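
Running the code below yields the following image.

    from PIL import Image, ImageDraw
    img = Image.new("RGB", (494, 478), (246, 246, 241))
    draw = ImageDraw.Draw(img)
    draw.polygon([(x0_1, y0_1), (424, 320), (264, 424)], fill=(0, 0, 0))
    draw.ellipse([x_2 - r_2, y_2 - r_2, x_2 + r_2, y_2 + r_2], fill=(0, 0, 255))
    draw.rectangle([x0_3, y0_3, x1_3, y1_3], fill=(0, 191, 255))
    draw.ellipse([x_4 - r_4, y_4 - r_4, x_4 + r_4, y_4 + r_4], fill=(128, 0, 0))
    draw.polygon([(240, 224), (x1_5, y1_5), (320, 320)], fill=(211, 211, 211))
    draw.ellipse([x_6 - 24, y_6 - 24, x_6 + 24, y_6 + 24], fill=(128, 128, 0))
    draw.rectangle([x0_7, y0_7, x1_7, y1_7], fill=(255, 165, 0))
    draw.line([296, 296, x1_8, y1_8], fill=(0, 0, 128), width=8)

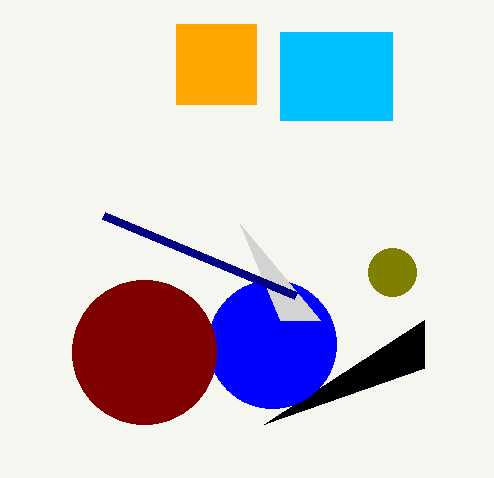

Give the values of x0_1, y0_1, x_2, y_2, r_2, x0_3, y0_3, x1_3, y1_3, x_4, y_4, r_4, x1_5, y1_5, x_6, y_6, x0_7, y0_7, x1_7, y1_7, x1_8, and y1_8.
x0_1 = 424, y0_1 = 368, x_2 = 272, y_2 = 344, r_2 = 64, x0_3 = 280, y0_3 = 32, x1_3 = 392, y1_3 = 120, x_4 = 144, y_4 = 352, r_4 = 72, x1_5 = 280, y1_5 = 320, x_6 = 392, y_6 = 272, x0_7 = 176, y0_7 = 24, x1_7 = 256, y1_7 = 104, x1_8 = 104, y1_8 = 216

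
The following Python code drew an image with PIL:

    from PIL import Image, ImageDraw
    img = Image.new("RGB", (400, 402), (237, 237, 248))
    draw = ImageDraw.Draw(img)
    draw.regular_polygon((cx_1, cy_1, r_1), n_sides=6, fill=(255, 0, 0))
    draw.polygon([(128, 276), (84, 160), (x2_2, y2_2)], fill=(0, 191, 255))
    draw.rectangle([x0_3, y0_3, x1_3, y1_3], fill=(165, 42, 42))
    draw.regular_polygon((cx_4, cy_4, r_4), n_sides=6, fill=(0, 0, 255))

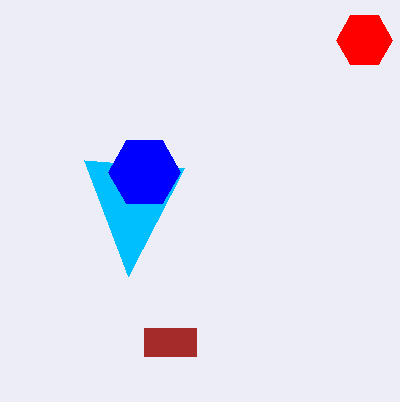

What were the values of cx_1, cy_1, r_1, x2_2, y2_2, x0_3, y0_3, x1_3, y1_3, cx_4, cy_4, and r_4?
cx_1 = 364, cy_1 = 40, r_1 = 28, x2_2 = 184, y2_2 = 168, x0_3 = 144, y0_3 = 328, x1_3 = 196, y1_3 = 356, cx_4 = 144, cy_4 = 172, r_4 = 36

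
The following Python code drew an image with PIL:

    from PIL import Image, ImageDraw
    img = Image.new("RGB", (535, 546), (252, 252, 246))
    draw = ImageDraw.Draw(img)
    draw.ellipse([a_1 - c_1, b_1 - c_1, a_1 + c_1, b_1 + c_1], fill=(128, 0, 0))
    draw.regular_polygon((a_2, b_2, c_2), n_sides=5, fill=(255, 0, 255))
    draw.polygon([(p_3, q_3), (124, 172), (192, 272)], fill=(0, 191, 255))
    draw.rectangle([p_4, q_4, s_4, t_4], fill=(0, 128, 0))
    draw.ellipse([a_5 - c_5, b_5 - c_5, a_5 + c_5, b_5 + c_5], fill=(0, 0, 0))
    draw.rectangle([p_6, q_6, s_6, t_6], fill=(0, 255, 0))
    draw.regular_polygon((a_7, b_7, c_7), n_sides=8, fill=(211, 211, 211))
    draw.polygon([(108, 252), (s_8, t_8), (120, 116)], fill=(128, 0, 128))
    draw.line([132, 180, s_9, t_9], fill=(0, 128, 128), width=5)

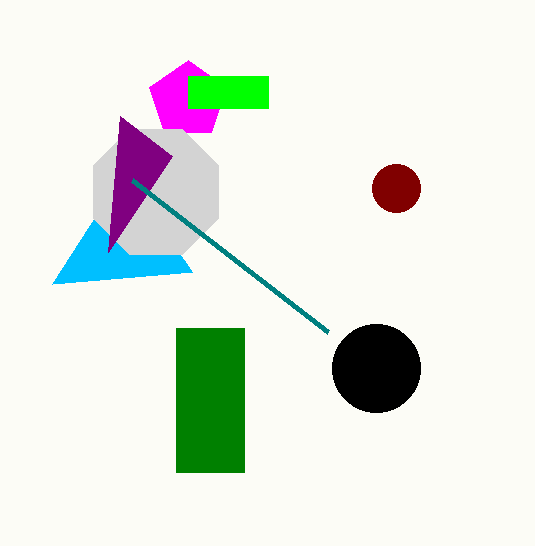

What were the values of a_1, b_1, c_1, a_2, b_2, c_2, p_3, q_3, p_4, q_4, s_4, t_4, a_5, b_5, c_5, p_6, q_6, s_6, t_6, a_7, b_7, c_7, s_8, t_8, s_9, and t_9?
a_1 = 396, b_1 = 188, c_1 = 24, a_2 = 188, b_2 = 100, c_2 = 40, p_3 = 52, q_3 = 284, p_4 = 176, q_4 = 328, s_4 = 244, t_4 = 472, a_5 = 376, b_5 = 368, c_5 = 44, p_6 = 188, q_6 = 76, s_6 = 268, t_6 = 108, a_7 = 156, b_7 = 192, c_7 = 68, s_8 = 172, t_8 = 156, s_9 = 328, t_9 = 332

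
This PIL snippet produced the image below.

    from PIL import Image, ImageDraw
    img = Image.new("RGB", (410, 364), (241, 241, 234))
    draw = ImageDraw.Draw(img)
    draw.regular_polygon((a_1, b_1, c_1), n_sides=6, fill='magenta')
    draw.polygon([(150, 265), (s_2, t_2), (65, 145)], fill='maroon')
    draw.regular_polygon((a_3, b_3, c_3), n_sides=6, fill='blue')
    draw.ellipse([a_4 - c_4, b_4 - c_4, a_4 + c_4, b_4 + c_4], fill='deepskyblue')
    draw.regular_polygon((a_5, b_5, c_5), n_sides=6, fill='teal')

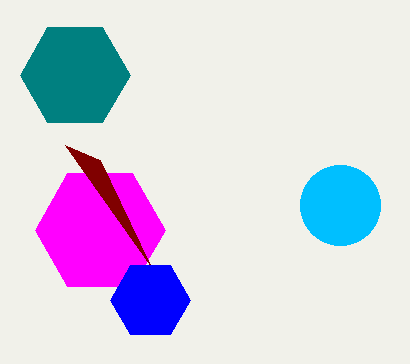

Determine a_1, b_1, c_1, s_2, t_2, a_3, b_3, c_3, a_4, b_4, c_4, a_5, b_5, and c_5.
a_1 = 100; b_1 = 230; c_1 = 65; s_2 = 100; t_2 = 160; a_3 = 150; b_3 = 300; c_3 = 40; a_4 = 340; b_4 = 205; c_4 = 40; a_5 = 75; b_5 = 75; c_5 = 55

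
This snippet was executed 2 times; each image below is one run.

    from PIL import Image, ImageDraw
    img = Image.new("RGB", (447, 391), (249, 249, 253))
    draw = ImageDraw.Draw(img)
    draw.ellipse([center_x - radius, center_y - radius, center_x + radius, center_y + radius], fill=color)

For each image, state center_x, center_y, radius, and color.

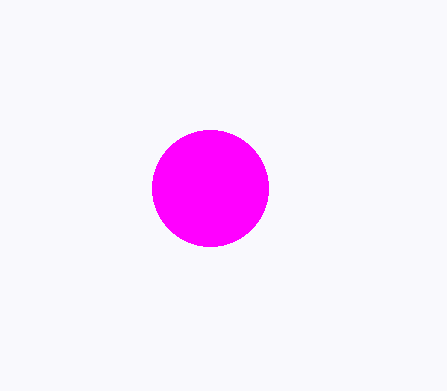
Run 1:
center_x = 210, center_y = 188, radius = 58, color = 'magenta'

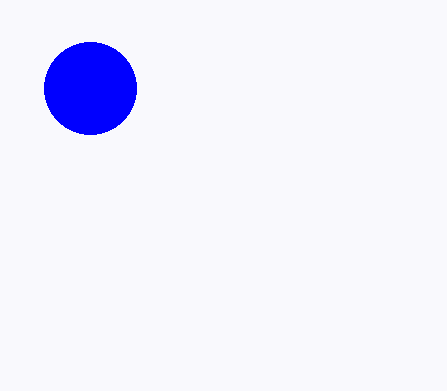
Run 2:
center_x = 90; center_y = 88; radius = 46; color = 'blue'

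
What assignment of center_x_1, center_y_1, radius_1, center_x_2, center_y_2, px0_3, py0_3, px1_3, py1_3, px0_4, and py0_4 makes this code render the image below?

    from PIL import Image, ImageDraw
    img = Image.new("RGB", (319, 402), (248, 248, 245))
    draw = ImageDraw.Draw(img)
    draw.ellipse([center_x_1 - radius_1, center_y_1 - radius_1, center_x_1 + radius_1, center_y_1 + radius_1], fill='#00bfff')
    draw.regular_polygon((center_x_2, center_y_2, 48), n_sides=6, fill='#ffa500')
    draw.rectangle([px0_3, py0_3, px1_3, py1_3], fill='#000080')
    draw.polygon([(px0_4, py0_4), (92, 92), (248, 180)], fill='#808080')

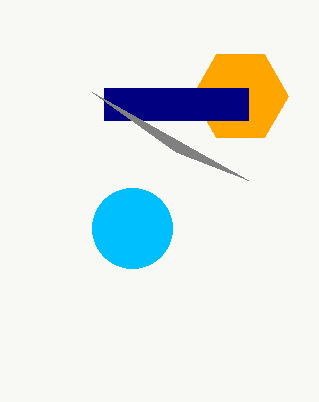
center_x_1 = 132
center_y_1 = 228
radius_1 = 40
center_x_2 = 240
center_y_2 = 96
px0_3 = 104
py0_3 = 88
px1_3 = 248
py1_3 = 120
px0_4 = 176
py0_4 = 152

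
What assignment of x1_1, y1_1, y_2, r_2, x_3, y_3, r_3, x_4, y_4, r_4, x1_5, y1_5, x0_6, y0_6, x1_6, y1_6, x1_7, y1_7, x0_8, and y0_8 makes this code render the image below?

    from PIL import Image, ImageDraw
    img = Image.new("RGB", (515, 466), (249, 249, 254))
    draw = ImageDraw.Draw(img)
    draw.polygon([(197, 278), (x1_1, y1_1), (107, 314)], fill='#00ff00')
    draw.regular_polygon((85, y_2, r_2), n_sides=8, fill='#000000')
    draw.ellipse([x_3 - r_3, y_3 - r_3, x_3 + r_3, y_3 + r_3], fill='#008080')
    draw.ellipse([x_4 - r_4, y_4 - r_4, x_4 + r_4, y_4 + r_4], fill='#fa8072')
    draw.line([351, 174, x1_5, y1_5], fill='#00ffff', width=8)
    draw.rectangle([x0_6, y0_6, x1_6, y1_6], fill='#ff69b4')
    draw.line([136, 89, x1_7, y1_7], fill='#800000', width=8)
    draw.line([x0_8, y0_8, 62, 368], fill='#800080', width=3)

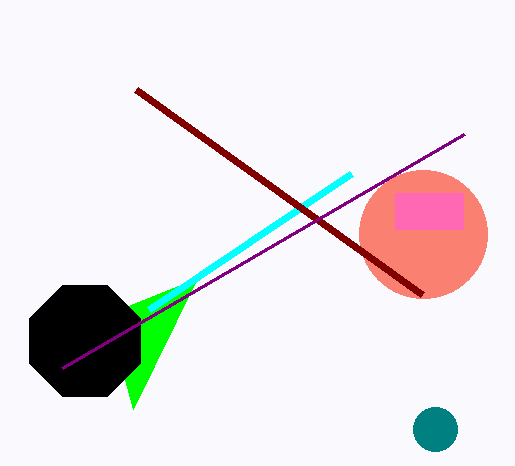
x1_1 = 133, y1_1 = 409, y_2 = 341, r_2 = 60, x_3 = 435, y_3 = 429, r_3 = 22, x_4 = 423, y_4 = 234, r_4 = 64, x1_5 = 149, y1_5 = 310, x0_6 = 395, y0_6 = 193, x1_6 = 463, y1_6 = 229, x1_7 = 422, y1_7 = 294, x0_8 = 464, y0_8 = 134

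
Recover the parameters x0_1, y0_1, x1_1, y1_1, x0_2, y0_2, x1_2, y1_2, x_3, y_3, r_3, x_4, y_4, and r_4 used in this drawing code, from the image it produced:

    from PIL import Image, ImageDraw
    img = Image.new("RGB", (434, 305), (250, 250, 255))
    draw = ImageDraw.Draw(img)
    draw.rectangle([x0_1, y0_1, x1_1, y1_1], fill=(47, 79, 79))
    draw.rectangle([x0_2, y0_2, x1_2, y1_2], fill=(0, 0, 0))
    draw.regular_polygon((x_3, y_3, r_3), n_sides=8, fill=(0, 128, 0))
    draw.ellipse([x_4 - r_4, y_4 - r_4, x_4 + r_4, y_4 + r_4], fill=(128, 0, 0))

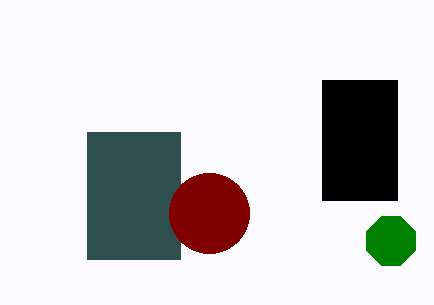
x0_1 = 87
y0_1 = 132
x1_1 = 180
y1_1 = 259
x0_2 = 322
y0_2 = 80
x1_2 = 397
y1_2 = 200
x_3 = 391
y_3 = 241
r_3 = 26
x_4 = 209
y_4 = 213
r_4 = 40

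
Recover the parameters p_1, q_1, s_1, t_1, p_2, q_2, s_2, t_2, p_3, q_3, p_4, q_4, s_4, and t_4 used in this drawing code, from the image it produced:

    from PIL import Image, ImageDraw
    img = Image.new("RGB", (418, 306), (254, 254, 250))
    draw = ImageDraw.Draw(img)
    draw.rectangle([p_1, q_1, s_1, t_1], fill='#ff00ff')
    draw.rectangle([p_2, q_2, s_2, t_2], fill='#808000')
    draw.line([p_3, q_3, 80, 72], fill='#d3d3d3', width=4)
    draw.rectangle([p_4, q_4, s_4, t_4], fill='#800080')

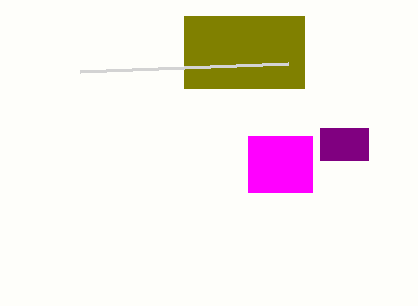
p_1 = 248
q_1 = 136
s_1 = 312
t_1 = 192
p_2 = 184
q_2 = 16
s_2 = 304
t_2 = 88
p_3 = 288
q_3 = 64
p_4 = 320
q_4 = 128
s_4 = 368
t_4 = 160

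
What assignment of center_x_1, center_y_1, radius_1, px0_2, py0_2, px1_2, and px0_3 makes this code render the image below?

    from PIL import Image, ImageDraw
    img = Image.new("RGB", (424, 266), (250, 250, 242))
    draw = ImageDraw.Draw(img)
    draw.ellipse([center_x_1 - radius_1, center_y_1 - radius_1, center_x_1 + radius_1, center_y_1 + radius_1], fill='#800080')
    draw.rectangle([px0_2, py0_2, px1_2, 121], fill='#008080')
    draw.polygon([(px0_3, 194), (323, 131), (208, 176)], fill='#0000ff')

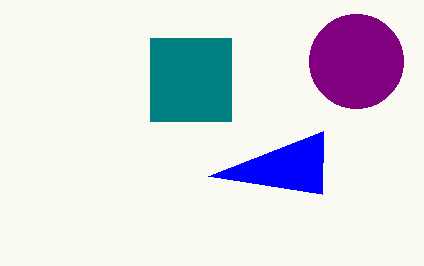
center_x_1 = 356
center_y_1 = 61
radius_1 = 47
px0_2 = 150
py0_2 = 38
px1_2 = 231
px0_3 = 322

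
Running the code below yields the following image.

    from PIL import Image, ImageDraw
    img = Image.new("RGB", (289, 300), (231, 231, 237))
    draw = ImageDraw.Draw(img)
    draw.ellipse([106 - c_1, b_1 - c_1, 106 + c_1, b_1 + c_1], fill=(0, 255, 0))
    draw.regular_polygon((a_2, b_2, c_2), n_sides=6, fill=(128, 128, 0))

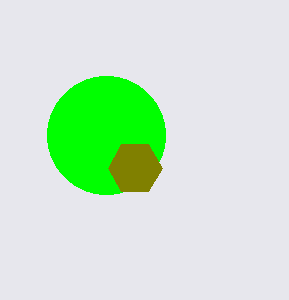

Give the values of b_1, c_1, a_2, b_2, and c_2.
b_1 = 135, c_1 = 59, a_2 = 135, b_2 = 168, c_2 = 27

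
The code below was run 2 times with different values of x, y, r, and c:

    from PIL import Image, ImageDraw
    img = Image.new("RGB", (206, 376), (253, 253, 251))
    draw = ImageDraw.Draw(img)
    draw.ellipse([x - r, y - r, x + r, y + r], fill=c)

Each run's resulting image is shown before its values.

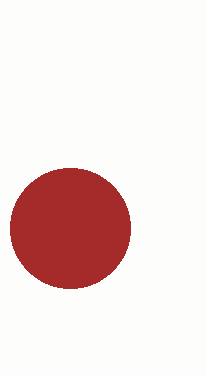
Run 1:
x = 70; y = 228; r = 60; c = 'brown'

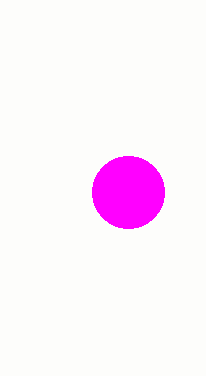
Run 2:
x = 128, y = 192, r = 36, c = 'magenta'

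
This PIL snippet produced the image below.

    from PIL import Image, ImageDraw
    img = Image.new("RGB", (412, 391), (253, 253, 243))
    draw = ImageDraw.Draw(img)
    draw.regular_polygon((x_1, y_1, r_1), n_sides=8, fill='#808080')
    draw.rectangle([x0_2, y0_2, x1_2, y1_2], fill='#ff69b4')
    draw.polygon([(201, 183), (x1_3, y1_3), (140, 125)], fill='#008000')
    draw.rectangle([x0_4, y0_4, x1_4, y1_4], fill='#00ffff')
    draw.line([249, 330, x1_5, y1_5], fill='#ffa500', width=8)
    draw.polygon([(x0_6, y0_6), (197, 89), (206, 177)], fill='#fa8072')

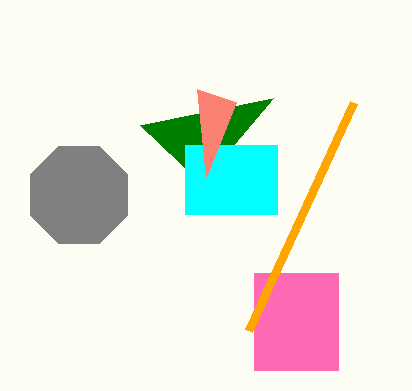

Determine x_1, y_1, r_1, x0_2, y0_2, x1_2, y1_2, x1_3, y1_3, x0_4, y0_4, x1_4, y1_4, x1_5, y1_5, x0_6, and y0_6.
x_1 = 79; y_1 = 195; r_1 = 53; x0_2 = 254; y0_2 = 273; x1_2 = 338; y1_2 = 370; x1_3 = 273; y1_3 = 98; x0_4 = 185; y0_4 = 145; x1_4 = 277; y1_4 = 214; x1_5 = 354; y1_5 = 102; x0_6 = 236; y0_6 = 102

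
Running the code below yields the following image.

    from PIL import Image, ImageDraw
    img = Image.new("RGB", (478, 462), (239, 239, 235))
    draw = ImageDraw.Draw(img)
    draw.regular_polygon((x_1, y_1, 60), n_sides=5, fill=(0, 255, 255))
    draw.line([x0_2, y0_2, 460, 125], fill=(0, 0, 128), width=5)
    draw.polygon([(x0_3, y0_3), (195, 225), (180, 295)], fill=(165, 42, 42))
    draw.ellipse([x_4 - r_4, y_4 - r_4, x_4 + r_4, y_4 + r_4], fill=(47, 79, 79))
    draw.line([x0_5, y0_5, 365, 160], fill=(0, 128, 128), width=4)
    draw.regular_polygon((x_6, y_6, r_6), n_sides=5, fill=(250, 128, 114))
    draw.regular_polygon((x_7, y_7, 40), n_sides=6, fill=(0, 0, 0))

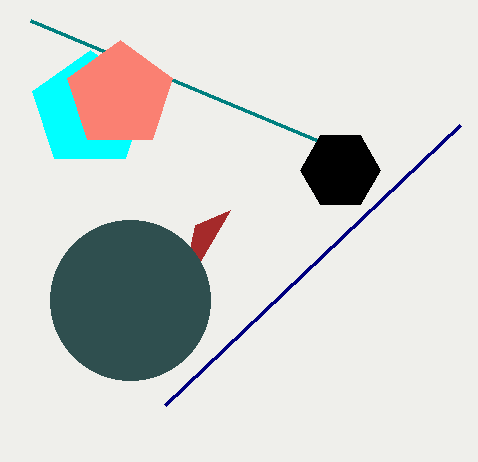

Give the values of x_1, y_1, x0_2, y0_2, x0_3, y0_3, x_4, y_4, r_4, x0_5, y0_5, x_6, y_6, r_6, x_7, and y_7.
x_1 = 90; y_1 = 110; x0_2 = 165; y0_2 = 405; x0_3 = 230; y0_3 = 210; x_4 = 130; y_4 = 300; r_4 = 80; x0_5 = 30; y0_5 = 20; x_6 = 120; y_6 = 95; r_6 = 55; x_7 = 340; y_7 = 170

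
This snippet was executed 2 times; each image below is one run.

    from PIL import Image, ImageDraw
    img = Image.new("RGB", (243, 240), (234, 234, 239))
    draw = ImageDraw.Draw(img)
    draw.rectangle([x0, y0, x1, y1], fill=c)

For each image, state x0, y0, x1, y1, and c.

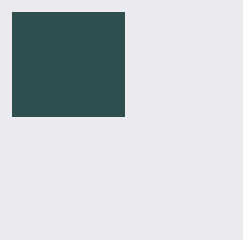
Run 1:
x0 = 12, y0 = 12, x1 = 124, y1 = 116, c = 'darkslategray'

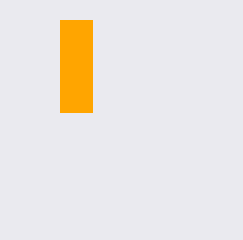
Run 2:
x0 = 60
y0 = 20
x1 = 92
y1 = 112
c = 'orange'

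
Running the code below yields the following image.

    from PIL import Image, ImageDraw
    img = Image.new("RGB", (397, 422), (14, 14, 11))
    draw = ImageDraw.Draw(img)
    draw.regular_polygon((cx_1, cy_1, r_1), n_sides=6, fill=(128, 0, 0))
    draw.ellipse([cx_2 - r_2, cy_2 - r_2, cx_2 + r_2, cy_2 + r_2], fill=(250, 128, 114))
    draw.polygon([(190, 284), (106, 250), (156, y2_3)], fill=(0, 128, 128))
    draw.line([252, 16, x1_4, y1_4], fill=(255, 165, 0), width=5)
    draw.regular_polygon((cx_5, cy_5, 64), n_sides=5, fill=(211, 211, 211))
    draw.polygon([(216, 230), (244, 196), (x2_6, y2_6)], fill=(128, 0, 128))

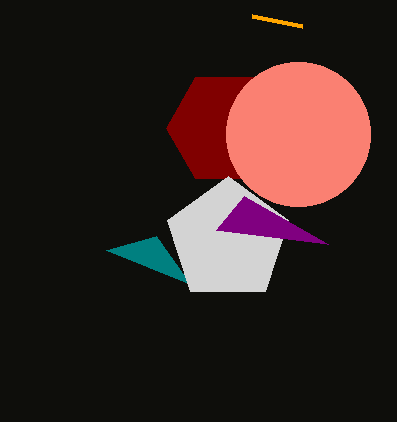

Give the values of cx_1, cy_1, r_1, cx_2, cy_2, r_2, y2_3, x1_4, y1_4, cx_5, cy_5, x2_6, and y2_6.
cx_1 = 224
cy_1 = 128
r_1 = 58
cx_2 = 298
cy_2 = 134
r_2 = 72
y2_3 = 236
x1_4 = 302
y1_4 = 26
cx_5 = 228
cy_5 = 240
x2_6 = 328
y2_6 = 244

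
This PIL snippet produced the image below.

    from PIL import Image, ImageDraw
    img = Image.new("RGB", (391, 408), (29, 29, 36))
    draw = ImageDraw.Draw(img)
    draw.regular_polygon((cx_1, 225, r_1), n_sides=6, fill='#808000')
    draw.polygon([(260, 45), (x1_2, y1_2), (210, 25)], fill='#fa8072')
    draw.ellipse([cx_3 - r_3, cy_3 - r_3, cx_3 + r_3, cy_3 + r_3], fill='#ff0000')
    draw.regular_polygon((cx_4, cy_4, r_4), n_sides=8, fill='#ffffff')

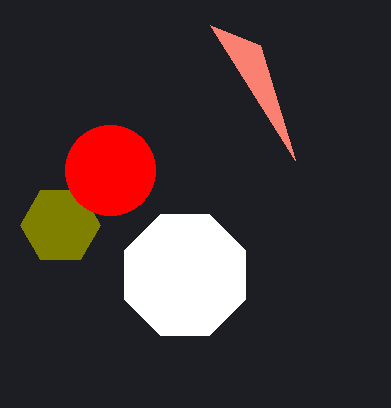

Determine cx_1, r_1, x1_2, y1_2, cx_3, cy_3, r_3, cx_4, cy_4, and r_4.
cx_1 = 60, r_1 = 40, x1_2 = 295, y1_2 = 160, cx_3 = 110, cy_3 = 170, r_3 = 45, cx_4 = 185, cy_4 = 275, r_4 = 65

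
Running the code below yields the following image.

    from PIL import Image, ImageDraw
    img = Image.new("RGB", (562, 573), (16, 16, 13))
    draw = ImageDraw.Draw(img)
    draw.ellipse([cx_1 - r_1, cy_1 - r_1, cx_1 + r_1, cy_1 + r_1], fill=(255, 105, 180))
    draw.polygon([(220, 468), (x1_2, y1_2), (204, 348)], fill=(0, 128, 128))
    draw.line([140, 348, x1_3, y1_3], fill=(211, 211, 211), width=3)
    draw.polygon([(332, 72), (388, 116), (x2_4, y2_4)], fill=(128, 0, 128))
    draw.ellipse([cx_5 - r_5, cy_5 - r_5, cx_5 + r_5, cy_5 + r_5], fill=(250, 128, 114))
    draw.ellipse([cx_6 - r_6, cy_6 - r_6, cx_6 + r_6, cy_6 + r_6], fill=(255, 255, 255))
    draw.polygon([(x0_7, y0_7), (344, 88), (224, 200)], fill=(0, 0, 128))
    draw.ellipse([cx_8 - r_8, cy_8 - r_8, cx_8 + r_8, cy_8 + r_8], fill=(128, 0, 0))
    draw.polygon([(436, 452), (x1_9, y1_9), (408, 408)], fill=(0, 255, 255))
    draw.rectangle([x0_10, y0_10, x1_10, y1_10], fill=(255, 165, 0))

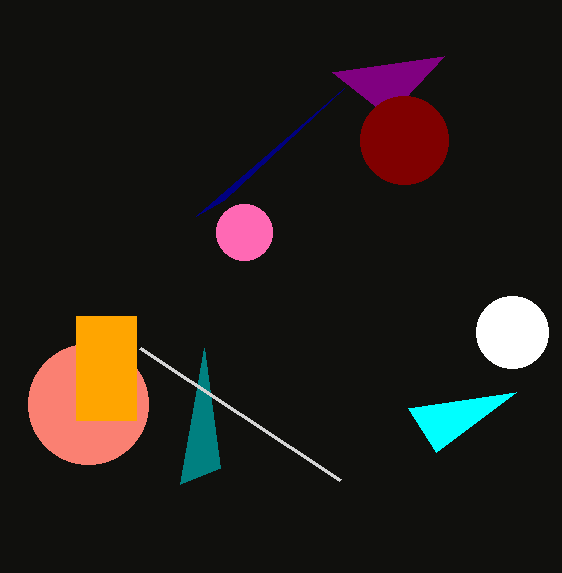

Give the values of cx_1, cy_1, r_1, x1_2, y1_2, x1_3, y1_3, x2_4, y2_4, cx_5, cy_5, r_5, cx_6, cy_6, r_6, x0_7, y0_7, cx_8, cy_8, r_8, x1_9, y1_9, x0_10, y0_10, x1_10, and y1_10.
cx_1 = 244
cy_1 = 232
r_1 = 28
x1_2 = 180
y1_2 = 484
x1_3 = 340
y1_3 = 480
x2_4 = 444
y2_4 = 56
cx_5 = 88
cy_5 = 404
r_5 = 60
cx_6 = 512
cy_6 = 332
r_6 = 36
x0_7 = 196
y0_7 = 216
cx_8 = 404
cy_8 = 140
r_8 = 44
x1_9 = 516
y1_9 = 392
x0_10 = 76
y0_10 = 316
x1_10 = 136
y1_10 = 420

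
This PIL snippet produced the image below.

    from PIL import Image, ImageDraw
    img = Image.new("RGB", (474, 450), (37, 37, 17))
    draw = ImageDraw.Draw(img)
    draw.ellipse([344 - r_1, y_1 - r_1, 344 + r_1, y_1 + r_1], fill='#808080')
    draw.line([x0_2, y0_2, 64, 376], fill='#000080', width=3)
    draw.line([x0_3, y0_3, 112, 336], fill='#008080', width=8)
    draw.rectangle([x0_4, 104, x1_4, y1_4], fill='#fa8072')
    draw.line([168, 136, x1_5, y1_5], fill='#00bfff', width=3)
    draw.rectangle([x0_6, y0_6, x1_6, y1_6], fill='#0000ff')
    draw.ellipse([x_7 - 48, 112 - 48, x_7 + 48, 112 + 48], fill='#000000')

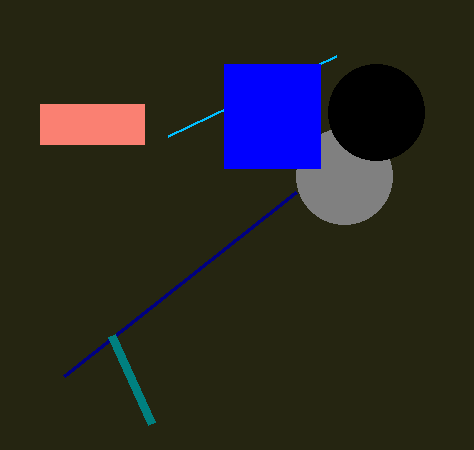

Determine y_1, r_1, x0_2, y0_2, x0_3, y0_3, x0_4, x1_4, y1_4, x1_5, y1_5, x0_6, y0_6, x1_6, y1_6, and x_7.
y_1 = 176, r_1 = 48, x0_2 = 296, y0_2 = 192, x0_3 = 152, y0_3 = 424, x0_4 = 40, x1_4 = 144, y1_4 = 144, x1_5 = 336, y1_5 = 56, x0_6 = 224, y0_6 = 64, x1_6 = 320, y1_6 = 168, x_7 = 376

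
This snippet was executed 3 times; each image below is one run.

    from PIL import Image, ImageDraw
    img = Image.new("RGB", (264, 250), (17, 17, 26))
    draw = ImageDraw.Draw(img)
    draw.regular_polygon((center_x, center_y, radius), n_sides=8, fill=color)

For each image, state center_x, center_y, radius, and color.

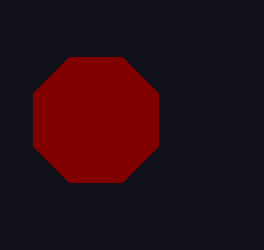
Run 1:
center_x = 96; center_y = 120; radius = 68; color = 'maroon'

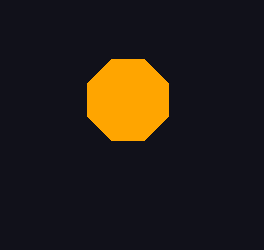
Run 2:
center_x = 128; center_y = 100; radius = 44; color = 'orange'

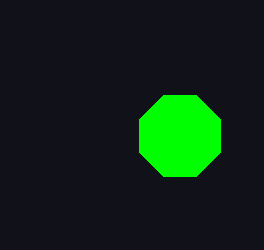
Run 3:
center_x = 180; center_y = 136; radius = 44; color = 'lime'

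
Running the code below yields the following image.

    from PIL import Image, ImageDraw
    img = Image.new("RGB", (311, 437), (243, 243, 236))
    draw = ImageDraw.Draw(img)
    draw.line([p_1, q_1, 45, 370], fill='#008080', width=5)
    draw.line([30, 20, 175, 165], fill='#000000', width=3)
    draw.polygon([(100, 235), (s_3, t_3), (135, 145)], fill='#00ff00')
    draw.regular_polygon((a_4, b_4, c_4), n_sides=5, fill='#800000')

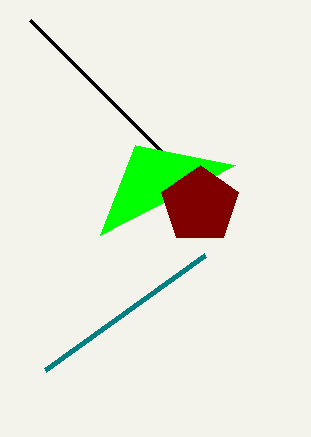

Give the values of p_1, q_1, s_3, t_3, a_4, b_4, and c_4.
p_1 = 205, q_1 = 255, s_3 = 235, t_3 = 165, a_4 = 200, b_4 = 205, c_4 = 40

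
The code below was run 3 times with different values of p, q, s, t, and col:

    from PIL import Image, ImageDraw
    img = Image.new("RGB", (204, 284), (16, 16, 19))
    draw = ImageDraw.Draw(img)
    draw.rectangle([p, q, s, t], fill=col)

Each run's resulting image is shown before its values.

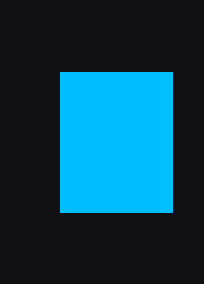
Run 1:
p = 60
q = 72
s = 172
t = 212
col = 'deepskyblue'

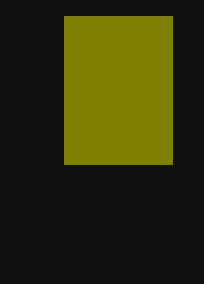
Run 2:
p = 64, q = 16, s = 172, t = 164, col = 'olive'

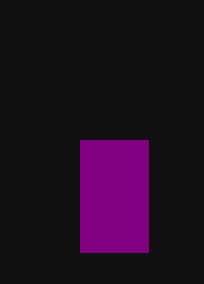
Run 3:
p = 80; q = 140; s = 148; t = 252; col = 'purple'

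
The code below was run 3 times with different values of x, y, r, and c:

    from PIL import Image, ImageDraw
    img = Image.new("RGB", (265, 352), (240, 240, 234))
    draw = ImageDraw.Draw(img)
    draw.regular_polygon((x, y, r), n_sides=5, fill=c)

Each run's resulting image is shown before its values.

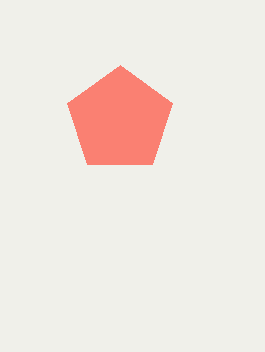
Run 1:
x = 120
y = 120
r = 55
c = 'salmon'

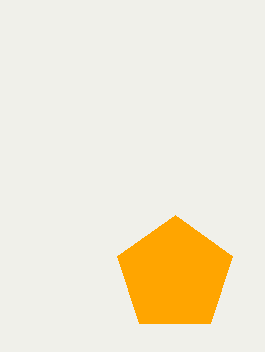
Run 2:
x = 175; y = 275; r = 60; c = 'orange'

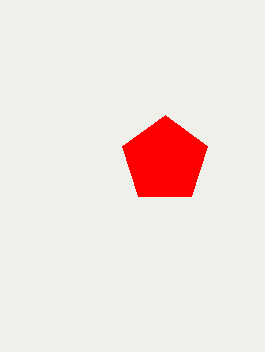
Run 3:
x = 165; y = 160; r = 45; c = 'red'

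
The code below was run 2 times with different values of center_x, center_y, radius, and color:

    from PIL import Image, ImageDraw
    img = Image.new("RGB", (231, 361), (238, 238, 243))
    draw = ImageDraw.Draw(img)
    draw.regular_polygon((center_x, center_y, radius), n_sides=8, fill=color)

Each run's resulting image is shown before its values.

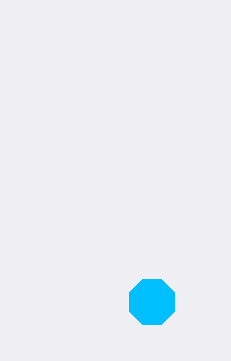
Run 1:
center_x = 152, center_y = 302, radius = 24, color = 'deepskyblue'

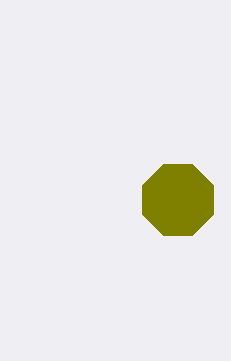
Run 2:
center_x = 178; center_y = 200; radius = 38; color = 'olive'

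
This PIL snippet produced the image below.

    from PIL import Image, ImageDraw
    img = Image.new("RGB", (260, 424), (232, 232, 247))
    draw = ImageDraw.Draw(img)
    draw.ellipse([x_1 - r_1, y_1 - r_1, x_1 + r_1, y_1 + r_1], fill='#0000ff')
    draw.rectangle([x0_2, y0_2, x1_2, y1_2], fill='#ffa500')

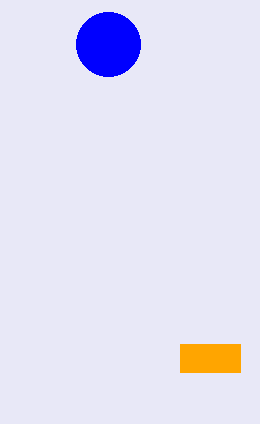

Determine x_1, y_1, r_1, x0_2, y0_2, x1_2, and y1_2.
x_1 = 108; y_1 = 44; r_1 = 32; x0_2 = 180; y0_2 = 344; x1_2 = 240; y1_2 = 372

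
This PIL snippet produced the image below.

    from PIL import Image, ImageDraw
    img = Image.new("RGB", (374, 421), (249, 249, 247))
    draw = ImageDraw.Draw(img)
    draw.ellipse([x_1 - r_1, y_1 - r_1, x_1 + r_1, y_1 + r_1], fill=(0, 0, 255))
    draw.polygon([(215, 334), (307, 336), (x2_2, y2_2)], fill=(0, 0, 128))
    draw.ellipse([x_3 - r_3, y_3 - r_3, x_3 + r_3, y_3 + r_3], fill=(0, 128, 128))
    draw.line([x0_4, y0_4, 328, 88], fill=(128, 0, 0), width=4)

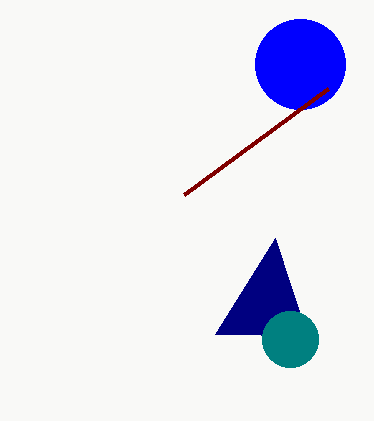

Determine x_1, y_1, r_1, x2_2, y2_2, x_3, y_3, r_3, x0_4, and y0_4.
x_1 = 300, y_1 = 64, r_1 = 45, x2_2 = 275, y2_2 = 238, x_3 = 290, y_3 = 339, r_3 = 28, x0_4 = 184, y0_4 = 194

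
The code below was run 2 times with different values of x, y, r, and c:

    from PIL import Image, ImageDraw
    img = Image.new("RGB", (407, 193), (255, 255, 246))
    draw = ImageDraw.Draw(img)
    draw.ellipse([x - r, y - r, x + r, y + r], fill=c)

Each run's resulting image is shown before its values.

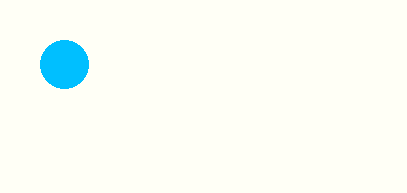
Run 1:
x = 64; y = 64; r = 24; c = 'deepskyblue'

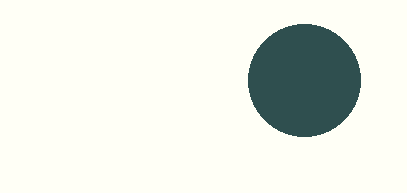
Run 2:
x = 304
y = 80
r = 56
c = 'darkslategray'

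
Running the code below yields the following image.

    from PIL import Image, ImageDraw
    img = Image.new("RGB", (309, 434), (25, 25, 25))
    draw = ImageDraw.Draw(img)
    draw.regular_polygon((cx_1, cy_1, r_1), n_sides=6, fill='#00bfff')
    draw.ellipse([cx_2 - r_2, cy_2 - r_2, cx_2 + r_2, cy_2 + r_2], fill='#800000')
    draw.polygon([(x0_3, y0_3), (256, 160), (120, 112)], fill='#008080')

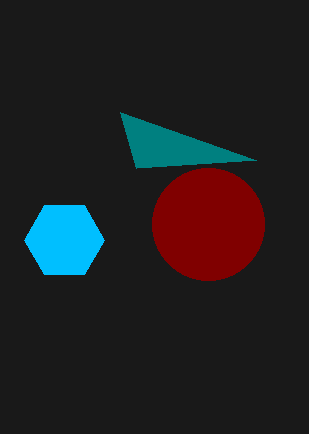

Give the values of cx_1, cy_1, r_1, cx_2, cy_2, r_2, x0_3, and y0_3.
cx_1 = 64, cy_1 = 240, r_1 = 40, cx_2 = 208, cy_2 = 224, r_2 = 56, x0_3 = 136, y0_3 = 168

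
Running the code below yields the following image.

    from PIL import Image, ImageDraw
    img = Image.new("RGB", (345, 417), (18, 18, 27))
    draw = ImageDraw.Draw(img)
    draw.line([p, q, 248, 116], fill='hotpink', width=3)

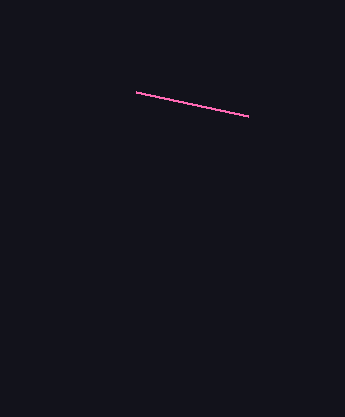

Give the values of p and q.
p = 136; q = 92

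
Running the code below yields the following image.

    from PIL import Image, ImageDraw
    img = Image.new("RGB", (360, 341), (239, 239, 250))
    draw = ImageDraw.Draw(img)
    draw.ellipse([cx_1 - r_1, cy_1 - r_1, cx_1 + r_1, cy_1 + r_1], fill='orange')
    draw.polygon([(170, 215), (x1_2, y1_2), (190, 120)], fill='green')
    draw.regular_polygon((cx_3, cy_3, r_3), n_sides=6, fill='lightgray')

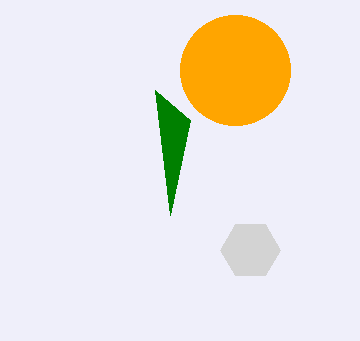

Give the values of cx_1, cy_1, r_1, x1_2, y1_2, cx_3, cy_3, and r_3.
cx_1 = 235
cy_1 = 70
r_1 = 55
x1_2 = 155
y1_2 = 90
cx_3 = 250
cy_3 = 250
r_3 = 30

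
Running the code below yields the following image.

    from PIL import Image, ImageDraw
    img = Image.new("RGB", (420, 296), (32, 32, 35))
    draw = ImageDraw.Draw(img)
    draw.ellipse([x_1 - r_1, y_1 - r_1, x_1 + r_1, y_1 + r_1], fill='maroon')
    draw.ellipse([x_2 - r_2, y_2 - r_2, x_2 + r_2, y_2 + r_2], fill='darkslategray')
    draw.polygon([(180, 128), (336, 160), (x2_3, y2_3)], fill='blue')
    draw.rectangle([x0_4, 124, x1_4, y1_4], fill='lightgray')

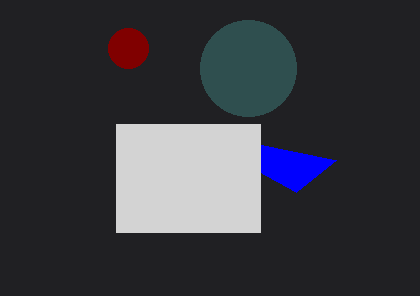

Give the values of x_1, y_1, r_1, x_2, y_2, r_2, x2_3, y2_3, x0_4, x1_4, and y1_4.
x_1 = 128; y_1 = 48; r_1 = 20; x_2 = 248; y_2 = 68; r_2 = 48; x2_3 = 296; y2_3 = 192; x0_4 = 116; x1_4 = 260; y1_4 = 232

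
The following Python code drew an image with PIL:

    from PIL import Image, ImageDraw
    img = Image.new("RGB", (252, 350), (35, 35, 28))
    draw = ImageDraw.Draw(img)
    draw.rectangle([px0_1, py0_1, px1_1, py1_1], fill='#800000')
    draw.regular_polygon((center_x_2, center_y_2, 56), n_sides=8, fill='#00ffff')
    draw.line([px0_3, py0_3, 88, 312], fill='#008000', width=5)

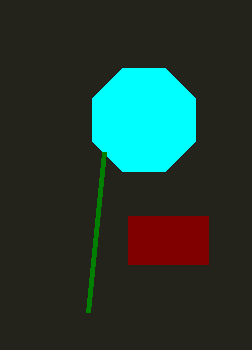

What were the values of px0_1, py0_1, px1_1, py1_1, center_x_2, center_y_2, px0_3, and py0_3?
px0_1 = 128; py0_1 = 216; px1_1 = 208; py1_1 = 264; center_x_2 = 144; center_y_2 = 120; px0_3 = 104; py0_3 = 152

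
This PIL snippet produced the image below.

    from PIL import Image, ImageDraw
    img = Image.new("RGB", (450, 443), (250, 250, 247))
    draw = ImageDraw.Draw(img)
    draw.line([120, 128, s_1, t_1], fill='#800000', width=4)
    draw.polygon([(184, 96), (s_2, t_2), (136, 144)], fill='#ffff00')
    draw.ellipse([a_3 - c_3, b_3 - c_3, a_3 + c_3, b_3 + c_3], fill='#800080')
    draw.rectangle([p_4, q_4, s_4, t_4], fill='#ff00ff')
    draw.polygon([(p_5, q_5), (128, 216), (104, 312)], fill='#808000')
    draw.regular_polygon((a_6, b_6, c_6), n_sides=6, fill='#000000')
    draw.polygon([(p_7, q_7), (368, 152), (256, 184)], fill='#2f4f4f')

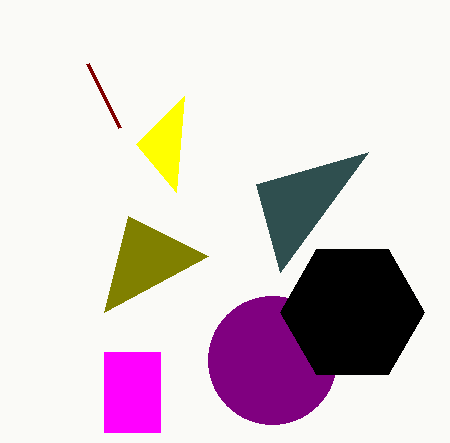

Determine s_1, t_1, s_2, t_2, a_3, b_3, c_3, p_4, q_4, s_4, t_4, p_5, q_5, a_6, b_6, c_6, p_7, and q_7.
s_1 = 88; t_1 = 64; s_2 = 176; t_2 = 192; a_3 = 272; b_3 = 360; c_3 = 64; p_4 = 104; q_4 = 352; s_4 = 160; t_4 = 432; p_5 = 208; q_5 = 256; a_6 = 352; b_6 = 312; c_6 = 72; p_7 = 280; q_7 = 272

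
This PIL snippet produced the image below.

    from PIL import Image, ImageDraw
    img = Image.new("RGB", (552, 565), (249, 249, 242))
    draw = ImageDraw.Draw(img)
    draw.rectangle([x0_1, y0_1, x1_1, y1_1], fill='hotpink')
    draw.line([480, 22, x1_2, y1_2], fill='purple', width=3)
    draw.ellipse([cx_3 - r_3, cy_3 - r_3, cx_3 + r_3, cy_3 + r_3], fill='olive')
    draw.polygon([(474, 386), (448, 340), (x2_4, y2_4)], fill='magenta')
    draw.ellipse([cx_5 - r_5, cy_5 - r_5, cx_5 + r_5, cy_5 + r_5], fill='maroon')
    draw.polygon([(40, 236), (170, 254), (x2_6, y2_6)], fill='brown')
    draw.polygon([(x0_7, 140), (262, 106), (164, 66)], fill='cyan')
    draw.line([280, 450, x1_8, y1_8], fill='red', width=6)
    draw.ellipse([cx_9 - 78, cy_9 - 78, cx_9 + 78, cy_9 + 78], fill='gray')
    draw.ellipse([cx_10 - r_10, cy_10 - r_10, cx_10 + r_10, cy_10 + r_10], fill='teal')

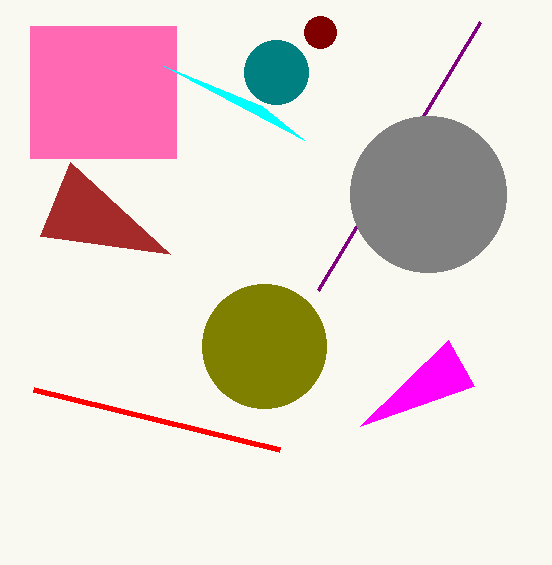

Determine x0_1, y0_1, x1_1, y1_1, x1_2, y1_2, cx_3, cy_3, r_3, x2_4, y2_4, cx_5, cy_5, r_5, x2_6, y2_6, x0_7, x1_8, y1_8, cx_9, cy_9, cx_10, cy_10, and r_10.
x0_1 = 30
y0_1 = 26
x1_1 = 176
y1_1 = 158
x1_2 = 318
y1_2 = 290
cx_3 = 264
cy_3 = 346
r_3 = 62
x2_4 = 360
y2_4 = 426
cx_5 = 320
cy_5 = 32
r_5 = 16
x2_6 = 70
y2_6 = 162
x0_7 = 304
x1_8 = 34
y1_8 = 390
cx_9 = 428
cy_9 = 194
cx_10 = 276
cy_10 = 72
r_10 = 32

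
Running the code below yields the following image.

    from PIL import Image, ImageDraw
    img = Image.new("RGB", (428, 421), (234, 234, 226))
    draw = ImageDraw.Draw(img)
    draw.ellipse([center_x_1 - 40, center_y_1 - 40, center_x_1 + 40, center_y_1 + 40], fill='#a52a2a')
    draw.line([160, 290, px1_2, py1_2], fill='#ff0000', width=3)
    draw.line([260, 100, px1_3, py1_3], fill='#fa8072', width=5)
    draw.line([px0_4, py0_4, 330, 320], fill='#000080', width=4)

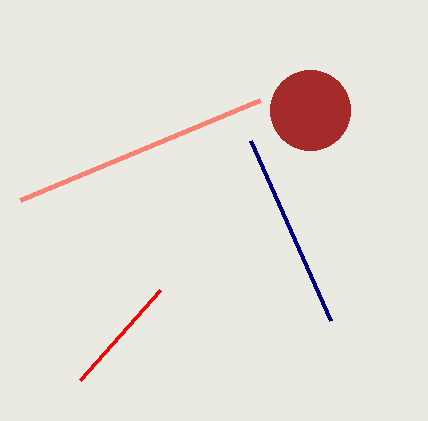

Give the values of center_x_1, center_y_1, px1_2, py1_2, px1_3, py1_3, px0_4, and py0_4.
center_x_1 = 310; center_y_1 = 110; px1_2 = 80; py1_2 = 380; px1_3 = 20; py1_3 = 200; px0_4 = 250; py0_4 = 140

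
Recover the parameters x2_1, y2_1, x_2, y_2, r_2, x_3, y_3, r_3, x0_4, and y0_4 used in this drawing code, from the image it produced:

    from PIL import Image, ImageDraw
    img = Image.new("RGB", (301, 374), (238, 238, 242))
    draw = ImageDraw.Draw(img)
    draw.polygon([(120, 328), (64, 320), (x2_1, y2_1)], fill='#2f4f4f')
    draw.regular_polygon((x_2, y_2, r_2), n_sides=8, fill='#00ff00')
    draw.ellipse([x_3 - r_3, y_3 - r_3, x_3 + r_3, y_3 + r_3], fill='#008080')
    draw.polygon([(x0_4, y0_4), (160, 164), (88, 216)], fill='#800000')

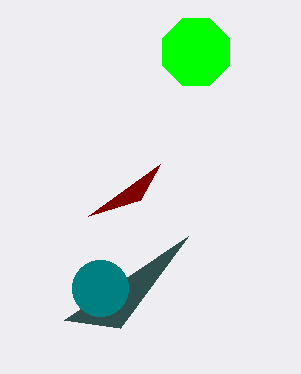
x2_1 = 188, y2_1 = 236, x_2 = 196, y_2 = 52, r_2 = 36, x_3 = 100, y_3 = 288, r_3 = 28, x0_4 = 140, y0_4 = 200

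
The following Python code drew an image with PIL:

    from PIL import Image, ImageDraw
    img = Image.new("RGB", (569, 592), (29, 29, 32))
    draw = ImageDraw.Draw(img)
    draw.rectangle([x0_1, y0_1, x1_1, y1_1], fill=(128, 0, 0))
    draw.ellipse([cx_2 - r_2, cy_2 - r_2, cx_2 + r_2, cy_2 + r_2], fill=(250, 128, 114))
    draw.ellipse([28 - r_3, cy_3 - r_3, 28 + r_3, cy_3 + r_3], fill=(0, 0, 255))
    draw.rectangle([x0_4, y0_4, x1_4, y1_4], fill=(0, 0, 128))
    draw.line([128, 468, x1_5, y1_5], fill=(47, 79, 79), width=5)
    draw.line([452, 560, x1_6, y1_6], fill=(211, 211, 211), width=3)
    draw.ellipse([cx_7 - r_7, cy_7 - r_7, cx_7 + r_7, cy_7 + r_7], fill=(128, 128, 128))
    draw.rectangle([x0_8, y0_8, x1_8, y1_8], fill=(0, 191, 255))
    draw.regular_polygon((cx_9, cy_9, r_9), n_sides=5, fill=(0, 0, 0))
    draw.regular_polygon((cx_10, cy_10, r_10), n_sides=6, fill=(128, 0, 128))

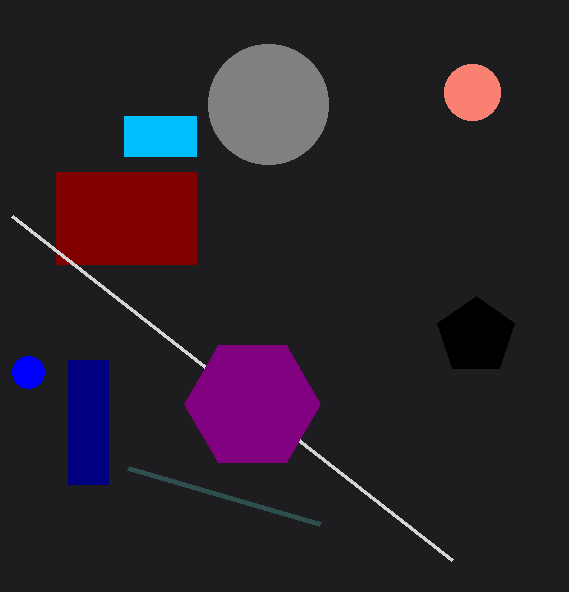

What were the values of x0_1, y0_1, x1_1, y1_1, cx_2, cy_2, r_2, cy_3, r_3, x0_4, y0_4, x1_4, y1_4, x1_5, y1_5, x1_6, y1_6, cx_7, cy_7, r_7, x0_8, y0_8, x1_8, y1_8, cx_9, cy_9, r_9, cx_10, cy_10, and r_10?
x0_1 = 56; y0_1 = 172; x1_1 = 196; y1_1 = 264; cx_2 = 472; cy_2 = 92; r_2 = 28; cy_3 = 372; r_3 = 16; x0_4 = 68; y0_4 = 360; x1_4 = 108; y1_4 = 484; x1_5 = 320; y1_5 = 524; x1_6 = 12; y1_6 = 216; cx_7 = 268; cy_7 = 104; r_7 = 60; x0_8 = 124; y0_8 = 116; x1_8 = 196; y1_8 = 156; cx_9 = 476; cy_9 = 336; r_9 = 40; cx_10 = 252; cy_10 = 404; r_10 = 68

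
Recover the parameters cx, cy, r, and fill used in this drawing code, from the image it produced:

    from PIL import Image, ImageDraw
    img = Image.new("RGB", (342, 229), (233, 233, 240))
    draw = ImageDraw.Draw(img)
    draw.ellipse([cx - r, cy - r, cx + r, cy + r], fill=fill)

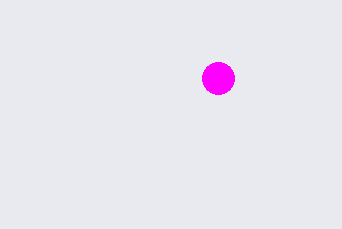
cx = 218
cy = 78
r = 16
fill = 'magenta'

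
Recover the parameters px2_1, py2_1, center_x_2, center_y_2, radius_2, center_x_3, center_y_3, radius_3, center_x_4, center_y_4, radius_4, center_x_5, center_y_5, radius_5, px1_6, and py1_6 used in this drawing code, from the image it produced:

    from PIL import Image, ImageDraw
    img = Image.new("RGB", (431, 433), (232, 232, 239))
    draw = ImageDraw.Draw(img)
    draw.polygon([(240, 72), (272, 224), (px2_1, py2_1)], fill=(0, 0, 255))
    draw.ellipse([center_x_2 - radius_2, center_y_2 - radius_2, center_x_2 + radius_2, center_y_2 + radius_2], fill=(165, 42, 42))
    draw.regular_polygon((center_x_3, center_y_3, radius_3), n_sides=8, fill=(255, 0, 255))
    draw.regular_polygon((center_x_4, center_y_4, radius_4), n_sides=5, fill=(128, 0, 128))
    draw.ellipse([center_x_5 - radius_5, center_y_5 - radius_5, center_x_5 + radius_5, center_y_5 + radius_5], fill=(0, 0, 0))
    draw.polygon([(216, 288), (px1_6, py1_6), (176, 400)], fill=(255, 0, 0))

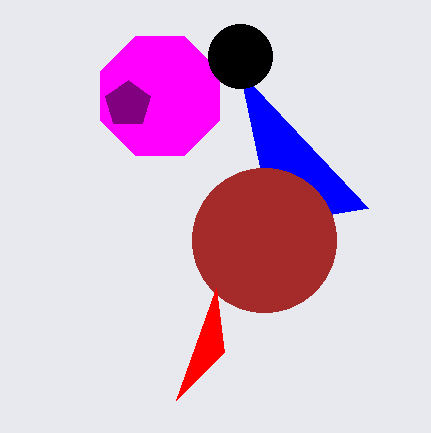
px2_1 = 368, py2_1 = 208, center_x_2 = 264, center_y_2 = 240, radius_2 = 72, center_x_3 = 160, center_y_3 = 96, radius_3 = 64, center_x_4 = 128, center_y_4 = 104, radius_4 = 24, center_x_5 = 240, center_y_5 = 56, radius_5 = 32, px1_6 = 224, py1_6 = 352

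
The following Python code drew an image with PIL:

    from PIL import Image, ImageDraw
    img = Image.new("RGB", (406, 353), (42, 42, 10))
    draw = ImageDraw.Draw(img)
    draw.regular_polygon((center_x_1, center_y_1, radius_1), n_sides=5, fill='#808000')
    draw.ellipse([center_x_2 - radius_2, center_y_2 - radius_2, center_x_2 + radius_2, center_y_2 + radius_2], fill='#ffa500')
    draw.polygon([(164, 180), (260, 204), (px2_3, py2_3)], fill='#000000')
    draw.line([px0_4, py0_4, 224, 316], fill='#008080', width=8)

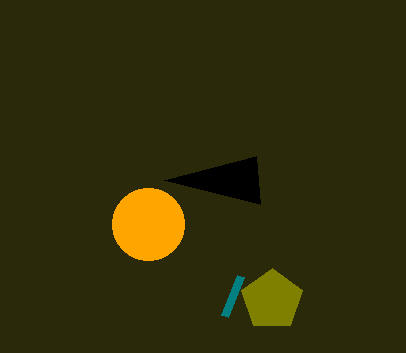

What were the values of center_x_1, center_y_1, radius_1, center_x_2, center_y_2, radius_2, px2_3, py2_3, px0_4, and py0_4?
center_x_1 = 272; center_y_1 = 300; radius_1 = 32; center_x_2 = 148; center_y_2 = 224; radius_2 = 36; px2_3 = 256; py2_3 = 156; px0_4 = 240; py0_4 = 276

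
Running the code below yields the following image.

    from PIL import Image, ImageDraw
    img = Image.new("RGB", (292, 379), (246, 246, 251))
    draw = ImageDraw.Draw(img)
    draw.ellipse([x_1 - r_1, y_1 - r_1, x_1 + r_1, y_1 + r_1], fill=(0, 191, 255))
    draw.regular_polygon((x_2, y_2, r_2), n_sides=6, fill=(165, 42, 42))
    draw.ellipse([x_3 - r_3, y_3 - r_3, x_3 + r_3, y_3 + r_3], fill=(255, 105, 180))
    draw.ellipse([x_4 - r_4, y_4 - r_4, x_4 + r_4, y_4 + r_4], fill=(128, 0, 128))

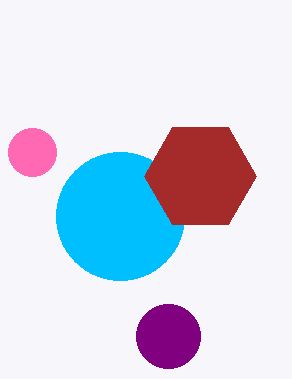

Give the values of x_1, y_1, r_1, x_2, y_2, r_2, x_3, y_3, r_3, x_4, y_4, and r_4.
x_1 = 120, y_1 = 216, r_1 = 64, x_2 = 200, y_2 = 176, r_2 = 56, x_3 = 32, y_3 = 152, r_3 = 24, x_4 = 168, y_4 = 336, r_4 = 32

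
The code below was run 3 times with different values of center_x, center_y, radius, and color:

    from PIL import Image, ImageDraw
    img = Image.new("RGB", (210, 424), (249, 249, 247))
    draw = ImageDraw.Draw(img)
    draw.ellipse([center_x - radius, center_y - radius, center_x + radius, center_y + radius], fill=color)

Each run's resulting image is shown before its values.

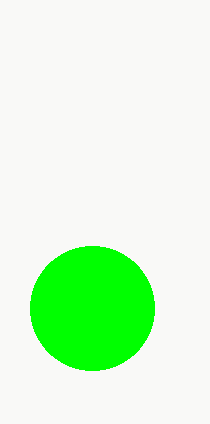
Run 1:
center_x = 92, center_y = 308, radius = 62, color = 'lime'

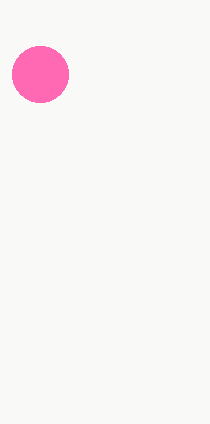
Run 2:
center_x = 40
center_y = 74
radius = 28
color = 'hotpink'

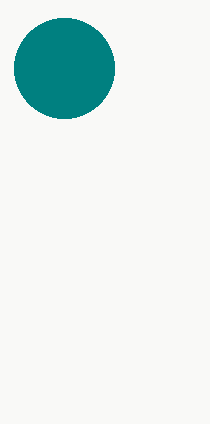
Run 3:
center_x = 64, center_y = 68, radius = 50, color = 'teal'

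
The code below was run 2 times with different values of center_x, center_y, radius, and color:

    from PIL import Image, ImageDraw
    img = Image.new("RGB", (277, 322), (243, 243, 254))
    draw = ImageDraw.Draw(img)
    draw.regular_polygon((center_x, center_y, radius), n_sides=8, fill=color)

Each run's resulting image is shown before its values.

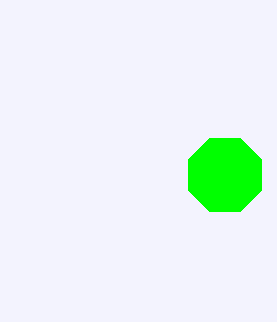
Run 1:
center_x = 225, center_y = 175, radius = 40, color = 'lime'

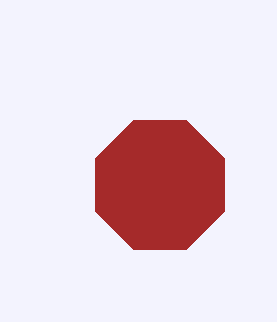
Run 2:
center_x = 160; center_y = 185; radius = 70; color = 'brown'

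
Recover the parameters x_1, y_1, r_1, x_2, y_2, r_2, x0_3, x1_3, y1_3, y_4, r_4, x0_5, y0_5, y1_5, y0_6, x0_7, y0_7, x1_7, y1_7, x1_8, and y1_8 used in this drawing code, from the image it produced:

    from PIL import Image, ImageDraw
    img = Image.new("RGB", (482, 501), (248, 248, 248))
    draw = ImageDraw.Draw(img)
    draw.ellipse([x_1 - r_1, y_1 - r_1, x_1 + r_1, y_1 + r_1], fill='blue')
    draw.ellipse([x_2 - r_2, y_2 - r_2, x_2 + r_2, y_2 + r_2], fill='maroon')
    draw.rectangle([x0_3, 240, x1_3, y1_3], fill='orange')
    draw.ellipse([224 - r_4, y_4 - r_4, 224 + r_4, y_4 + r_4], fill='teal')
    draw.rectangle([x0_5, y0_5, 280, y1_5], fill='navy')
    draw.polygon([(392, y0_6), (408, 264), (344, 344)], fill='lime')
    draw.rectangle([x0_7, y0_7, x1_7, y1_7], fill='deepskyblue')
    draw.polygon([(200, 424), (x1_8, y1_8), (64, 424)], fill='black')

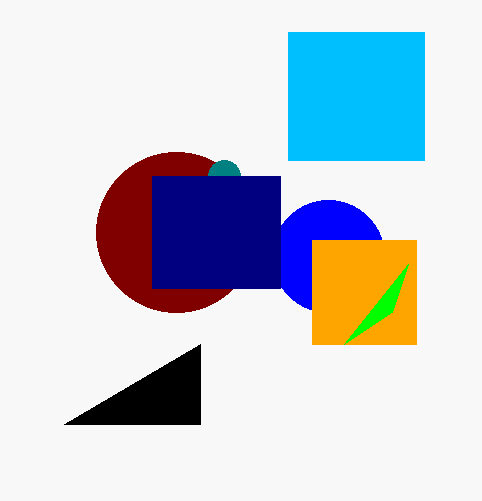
x_1 = 328
y_1 = 256
r_1 = 56
x_2 = 176
y_2 = 232
r_2 = 80
x0_3 = 312
x1_3 = 416
y1_3 = 344
y_4 = 176
r_4 = 16
x0_5 = 152
y0_5 = 176
y1_5 = 288
y0_6 = 312
x0_7 = 288
y0_7 = 32
x1_7 = 424
y1_7 = 160
x1_8 = 200
y1_8 = 344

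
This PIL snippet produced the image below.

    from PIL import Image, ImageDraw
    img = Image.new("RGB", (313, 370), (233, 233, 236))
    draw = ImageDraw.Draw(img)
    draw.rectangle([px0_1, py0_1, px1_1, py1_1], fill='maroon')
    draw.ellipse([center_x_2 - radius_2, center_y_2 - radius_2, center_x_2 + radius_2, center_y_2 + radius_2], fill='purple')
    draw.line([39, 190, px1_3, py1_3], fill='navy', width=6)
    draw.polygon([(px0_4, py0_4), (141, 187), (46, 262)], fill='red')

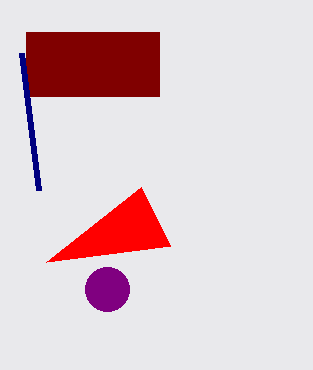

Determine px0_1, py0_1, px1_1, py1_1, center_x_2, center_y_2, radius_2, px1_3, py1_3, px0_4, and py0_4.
px0_1 = 26; py0_1 = 32; px1_1 = 159; py1_1 = 96; center_x_2 = 107; center_y_2 = 289; radius_2 = 22; px1_3 = 22; py1_3 = 53; px0_4 = 170; py0_4 = 246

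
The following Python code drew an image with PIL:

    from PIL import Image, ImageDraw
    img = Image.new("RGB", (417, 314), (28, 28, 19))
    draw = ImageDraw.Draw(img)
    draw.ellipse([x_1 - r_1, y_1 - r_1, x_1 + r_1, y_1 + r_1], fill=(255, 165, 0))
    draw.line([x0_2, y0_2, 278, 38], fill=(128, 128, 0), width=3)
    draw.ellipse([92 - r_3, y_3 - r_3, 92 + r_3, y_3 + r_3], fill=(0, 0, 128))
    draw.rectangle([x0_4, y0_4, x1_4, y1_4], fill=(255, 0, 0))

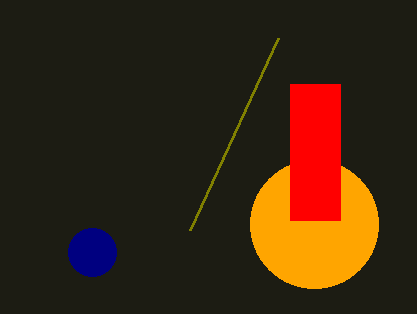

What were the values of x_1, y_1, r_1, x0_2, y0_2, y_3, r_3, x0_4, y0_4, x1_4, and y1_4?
x_1 = 314; y_1 = 224; r_1 = 64; x0_2 = 190; y0_2 = 230; y_3 = 252; r_3 = 24; x0_4 = 290; y0_4 = 84; x1_4 = 340; y1_4 = 220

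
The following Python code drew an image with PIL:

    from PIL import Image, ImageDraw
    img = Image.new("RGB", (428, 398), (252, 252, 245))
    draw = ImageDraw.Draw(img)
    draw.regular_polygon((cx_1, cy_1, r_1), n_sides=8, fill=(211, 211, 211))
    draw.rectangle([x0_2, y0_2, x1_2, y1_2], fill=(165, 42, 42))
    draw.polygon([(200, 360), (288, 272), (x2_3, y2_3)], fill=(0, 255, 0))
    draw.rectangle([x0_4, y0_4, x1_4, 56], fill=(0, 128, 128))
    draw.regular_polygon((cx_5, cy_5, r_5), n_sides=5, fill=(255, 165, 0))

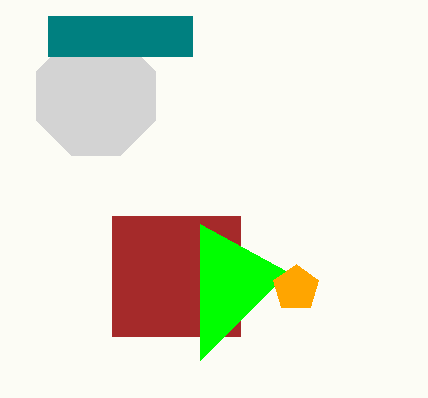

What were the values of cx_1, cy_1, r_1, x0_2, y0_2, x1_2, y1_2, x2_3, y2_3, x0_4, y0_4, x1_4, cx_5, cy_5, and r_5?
cx_1 = 96, cy_1 = 96, r_1 = 64, x0_2 = 112, y0_2 = 216, x1_2 = 240, y1_2 = 336, x2_3 = 200, y2_3 = 224, x0_4 = 48, y0_4 = 16, x1_4 = 192, cx_5 = 296, cy_5 = 288, r_5 = 24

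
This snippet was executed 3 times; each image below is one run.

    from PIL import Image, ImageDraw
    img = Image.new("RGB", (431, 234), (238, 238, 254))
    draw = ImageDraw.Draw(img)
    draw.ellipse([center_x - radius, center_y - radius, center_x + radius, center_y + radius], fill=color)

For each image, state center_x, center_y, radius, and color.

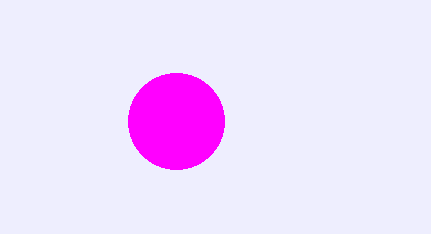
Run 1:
center_x = 176
center_y = 121
radius = 48
color = 'magenta'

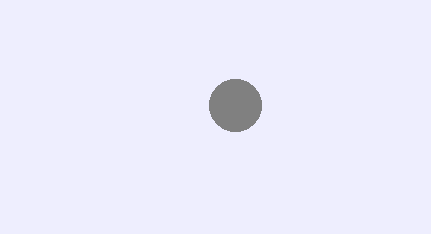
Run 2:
center_x = 235, center_y = 105, radius = 26, color = 'gray'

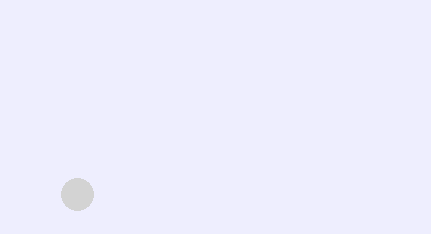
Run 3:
center_x = 77, center_y = 194, radius = 16, color = 'lightgray'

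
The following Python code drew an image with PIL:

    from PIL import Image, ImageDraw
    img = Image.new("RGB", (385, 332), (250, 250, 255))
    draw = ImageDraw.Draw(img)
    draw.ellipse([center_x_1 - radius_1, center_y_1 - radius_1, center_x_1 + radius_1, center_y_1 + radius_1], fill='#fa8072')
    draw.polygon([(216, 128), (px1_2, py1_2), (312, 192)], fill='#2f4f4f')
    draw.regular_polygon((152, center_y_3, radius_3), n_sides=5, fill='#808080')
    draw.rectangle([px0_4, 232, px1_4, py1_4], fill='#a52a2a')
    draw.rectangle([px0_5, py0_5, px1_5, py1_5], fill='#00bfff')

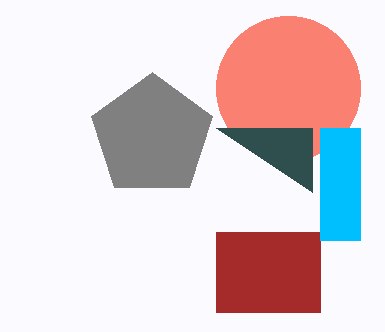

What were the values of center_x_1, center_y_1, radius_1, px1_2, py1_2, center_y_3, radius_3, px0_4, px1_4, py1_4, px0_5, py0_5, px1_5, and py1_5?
center_x_1 = 288, center_y_1 = 88, radius_1 = 72, px1_2 = 312, py1_2 = 128, center_y_3 = 136, radius_3 = 64, px0_4 = 216, px1_4 = 320, py1_4 = 312, px0_5 = 320, py0_5 = 128, px1_5 = 360, py1_5 = 240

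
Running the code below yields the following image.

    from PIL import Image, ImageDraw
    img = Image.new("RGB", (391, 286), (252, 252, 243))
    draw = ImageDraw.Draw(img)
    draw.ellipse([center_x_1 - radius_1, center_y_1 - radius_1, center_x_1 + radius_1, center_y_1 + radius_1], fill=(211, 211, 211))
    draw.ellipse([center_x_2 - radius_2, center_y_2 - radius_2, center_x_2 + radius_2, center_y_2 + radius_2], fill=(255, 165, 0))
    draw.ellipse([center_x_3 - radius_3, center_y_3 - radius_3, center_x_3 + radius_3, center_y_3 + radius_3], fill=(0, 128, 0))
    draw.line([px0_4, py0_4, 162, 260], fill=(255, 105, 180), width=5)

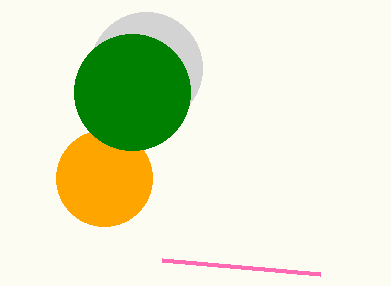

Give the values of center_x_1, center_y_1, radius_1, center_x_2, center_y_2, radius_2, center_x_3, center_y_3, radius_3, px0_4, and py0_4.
center_x_1 = 146, center_y_1 = 68, radius_1 = 56, center_x_2 = 104, center_y_2 = 178, radius_2 = 48, center_x_3 = 132, center_y_3 = 92, radius_3 = 58, px0_4 = 320, py0_4 = 274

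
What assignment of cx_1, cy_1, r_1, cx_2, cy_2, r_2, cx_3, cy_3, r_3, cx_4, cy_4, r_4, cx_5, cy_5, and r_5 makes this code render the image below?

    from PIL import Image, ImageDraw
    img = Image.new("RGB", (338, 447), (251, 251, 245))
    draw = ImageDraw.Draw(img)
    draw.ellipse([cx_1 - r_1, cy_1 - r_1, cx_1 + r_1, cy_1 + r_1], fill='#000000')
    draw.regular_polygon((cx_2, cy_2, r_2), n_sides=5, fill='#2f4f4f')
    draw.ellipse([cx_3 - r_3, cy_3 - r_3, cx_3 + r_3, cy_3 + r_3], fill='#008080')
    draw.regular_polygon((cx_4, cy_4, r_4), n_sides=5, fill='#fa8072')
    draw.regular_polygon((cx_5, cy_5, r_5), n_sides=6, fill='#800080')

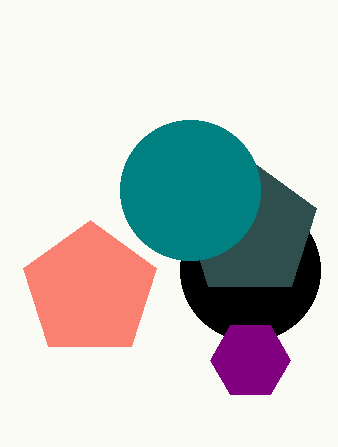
cx_1 = 250
cy_1 = 270
r_1 = 70
cx_2 = 250
cy_2 = 230
r_2 = 70
cx_3 = 190
cy_3 = 190
r_3 = 70
cx_4 = 90
cy_4 = 290
r_4 = 70
cx_5 = 250
cy_5 = 360
r_5 = 40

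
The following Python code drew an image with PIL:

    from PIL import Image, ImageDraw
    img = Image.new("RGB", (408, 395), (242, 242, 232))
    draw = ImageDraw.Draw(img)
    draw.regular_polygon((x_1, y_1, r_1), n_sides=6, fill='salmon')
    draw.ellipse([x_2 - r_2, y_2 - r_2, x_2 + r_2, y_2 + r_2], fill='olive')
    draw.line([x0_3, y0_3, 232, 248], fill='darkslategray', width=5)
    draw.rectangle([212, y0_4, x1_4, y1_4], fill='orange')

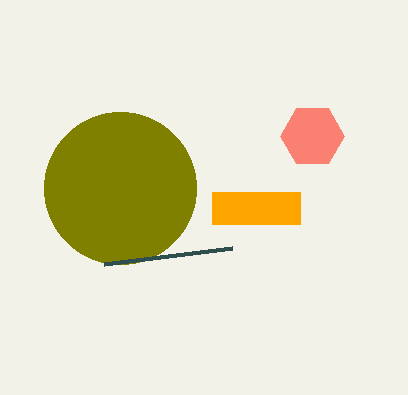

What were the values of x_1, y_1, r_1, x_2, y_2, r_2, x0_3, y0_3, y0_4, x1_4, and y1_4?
x_1 = 312
y_1 = 136
r_1 = 32
x_2 = 120
y_2 = 188
r_2 = 76
x0_3 = 104
y0_3 = 264
y0_4 = 192
x1_4 = 300
y1_4 = 224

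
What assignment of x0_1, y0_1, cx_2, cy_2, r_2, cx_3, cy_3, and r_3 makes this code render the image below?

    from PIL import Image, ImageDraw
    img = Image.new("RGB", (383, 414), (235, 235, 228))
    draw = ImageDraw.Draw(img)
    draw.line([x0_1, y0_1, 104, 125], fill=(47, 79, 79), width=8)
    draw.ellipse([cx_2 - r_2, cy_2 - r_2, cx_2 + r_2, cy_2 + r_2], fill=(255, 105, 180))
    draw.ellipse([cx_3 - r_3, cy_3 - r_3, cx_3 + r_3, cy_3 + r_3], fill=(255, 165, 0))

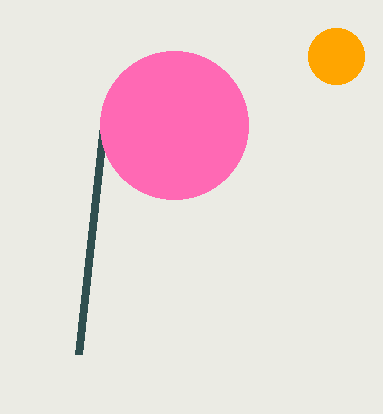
x0_1 = 79; y0_1 = 354; cx_2 = 174; cy_2 = 125; r_2 = 74; cx_3 = 336; cy_3 = 56; r_3 = 28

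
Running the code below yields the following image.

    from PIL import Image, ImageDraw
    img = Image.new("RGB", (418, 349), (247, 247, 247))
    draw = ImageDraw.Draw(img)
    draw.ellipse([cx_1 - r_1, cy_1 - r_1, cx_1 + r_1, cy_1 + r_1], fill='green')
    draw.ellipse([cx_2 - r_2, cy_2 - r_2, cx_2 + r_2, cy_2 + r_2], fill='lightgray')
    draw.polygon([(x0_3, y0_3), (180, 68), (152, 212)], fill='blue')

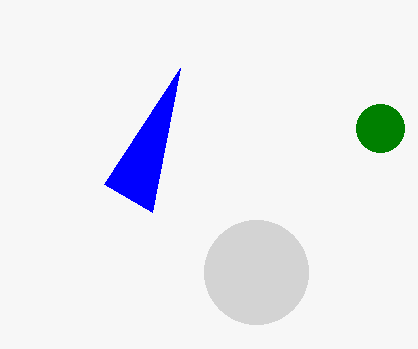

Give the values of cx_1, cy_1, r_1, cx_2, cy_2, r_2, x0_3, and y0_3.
cx_1 = 380, cy_1 = 128, r_1 = 24, cx_2 = 256, cy_2 = 272, r_2 = 52, x0_3 = 104, y0_3 = 184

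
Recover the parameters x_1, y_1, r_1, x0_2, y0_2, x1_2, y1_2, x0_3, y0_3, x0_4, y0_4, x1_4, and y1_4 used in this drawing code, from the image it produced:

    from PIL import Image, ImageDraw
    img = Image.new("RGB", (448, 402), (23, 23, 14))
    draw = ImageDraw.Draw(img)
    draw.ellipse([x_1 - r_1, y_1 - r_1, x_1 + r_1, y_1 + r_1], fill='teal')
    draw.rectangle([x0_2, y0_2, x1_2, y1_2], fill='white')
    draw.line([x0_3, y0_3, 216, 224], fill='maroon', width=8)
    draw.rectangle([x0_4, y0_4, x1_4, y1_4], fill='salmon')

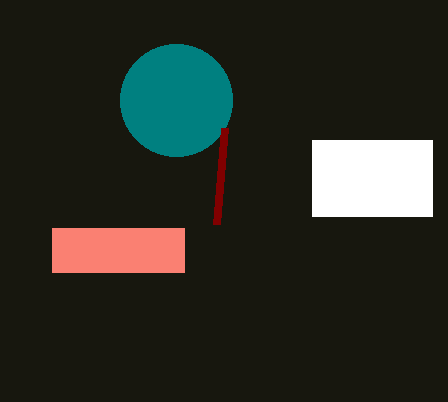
x_1 = 176
y_1 = 100
r_1 = 56
x0_2 = 312
y0_2 = 140
x1_2 = 432
y1_2 = 216
x0_3 = 224
y0_3 = 128
x0_4 = 52
y0_4 = 228
x1_4 = 184
y1_4 = 272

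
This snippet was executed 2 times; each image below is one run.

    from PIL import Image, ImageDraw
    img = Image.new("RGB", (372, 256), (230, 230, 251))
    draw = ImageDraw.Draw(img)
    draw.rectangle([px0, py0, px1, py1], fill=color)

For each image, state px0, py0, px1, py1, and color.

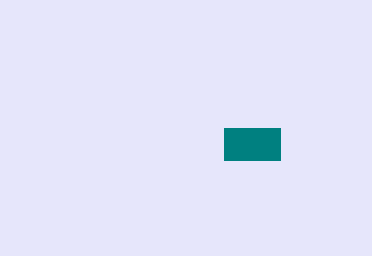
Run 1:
px0 = 224
py0 = 128
px1 = 280
py1 = 160
color = 'teal'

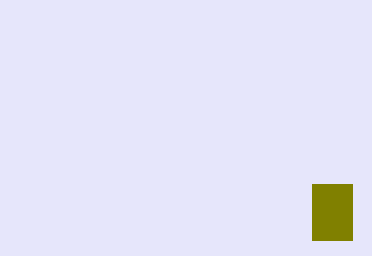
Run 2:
px0 = 312, py0 = 184, px1 = 352, py1 = 240, color = 'olive'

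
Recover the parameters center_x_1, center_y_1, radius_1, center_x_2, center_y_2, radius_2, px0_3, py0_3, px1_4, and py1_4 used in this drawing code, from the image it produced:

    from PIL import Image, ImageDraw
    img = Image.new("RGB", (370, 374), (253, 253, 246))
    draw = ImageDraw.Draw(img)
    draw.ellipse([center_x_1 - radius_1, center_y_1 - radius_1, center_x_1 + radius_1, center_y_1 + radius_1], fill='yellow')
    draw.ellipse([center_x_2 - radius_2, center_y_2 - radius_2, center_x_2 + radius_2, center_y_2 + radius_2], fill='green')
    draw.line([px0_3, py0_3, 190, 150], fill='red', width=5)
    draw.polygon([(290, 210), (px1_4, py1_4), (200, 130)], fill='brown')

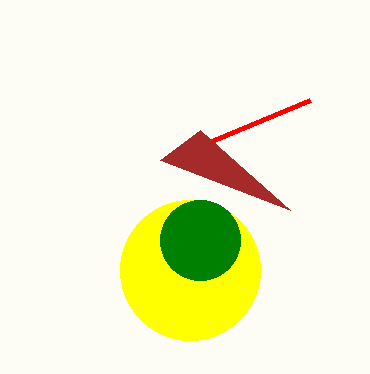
center_x_1 = 190, center_y_1 = 270, radius_1 = 70, center_x_2 = 200, center_y_2 = 240, radius_2 = 40, px0_3 = 310, py0_3 = 100, px1_4 = 160, py1_4 = 160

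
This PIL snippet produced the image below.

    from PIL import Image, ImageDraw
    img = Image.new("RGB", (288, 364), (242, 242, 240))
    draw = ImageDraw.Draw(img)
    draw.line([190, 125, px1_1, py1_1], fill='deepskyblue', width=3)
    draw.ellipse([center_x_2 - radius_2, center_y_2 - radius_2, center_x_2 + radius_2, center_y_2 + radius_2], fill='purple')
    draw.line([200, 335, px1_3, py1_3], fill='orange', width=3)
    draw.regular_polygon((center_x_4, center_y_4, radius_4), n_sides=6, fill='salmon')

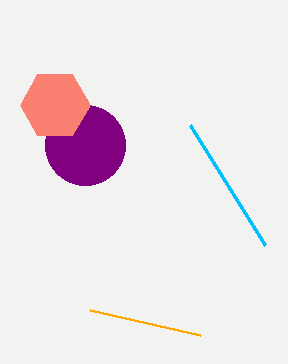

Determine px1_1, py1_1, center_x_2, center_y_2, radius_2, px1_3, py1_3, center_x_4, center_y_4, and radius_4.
px1_1 = 265
py1_1 = 245
center_x_2 = 85
center_y_2 = 145
radius_2 = 40
px1_3 = 90
py1_3 = 310
center_x_4 = 55
center_y_4 = 105
radius_4 = 35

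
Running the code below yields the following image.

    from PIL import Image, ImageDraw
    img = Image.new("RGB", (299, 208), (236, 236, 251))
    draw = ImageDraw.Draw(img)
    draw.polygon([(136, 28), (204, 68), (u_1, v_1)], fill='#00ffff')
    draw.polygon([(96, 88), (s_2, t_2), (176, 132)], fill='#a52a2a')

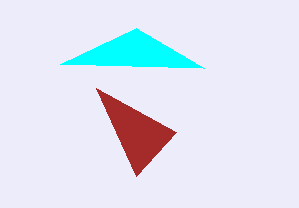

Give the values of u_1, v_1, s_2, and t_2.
u_1 = 60
v_1 = 64
s_2 = 136
t_2 = 176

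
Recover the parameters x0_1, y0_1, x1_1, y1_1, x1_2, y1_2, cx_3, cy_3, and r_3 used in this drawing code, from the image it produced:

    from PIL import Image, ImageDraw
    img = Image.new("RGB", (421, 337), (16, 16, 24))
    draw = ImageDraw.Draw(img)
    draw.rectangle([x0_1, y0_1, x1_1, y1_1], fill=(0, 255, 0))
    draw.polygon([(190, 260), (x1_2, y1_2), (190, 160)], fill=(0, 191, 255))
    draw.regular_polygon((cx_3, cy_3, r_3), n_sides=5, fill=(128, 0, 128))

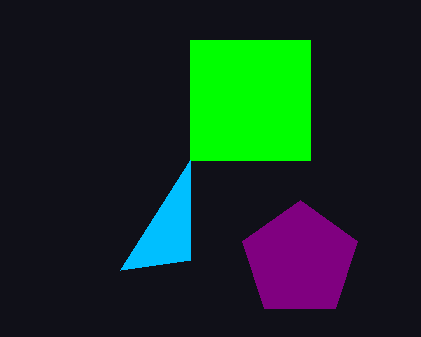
x0_1 = 190; y0_1 = 40; x1_1 = 310; y1_1 = 160; x1_2 = 120; y1_2 = 270; cx_3 = 300; cy_3 = 260; r_3 = 60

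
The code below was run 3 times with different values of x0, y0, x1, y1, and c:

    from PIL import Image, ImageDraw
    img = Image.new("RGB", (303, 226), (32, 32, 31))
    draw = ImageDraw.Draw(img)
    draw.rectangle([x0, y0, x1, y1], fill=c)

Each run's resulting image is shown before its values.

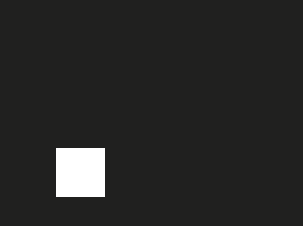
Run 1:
x0 = 56, y0 = 148, x1 = 104, y1 = 196, c = 'white'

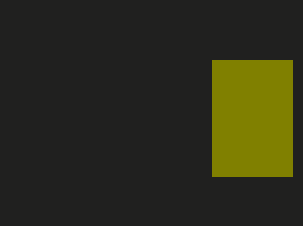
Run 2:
x0 = 212
y0 = 60
x1 = 292
y1 = 176
c = 'olive'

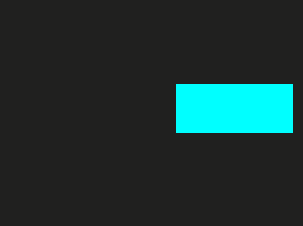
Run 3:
x0 = 176
y0 = 84
x1 = 292
y1 = 132
c = 'cyan'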